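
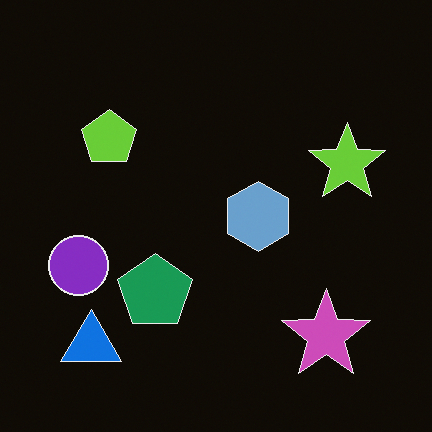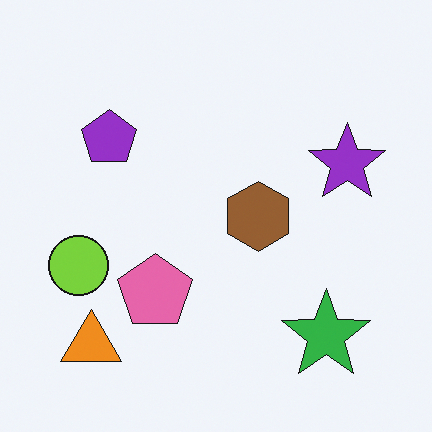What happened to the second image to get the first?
The image was color-inverted (negative).

The light background has become dark and every shape's color is its complement — a photographic negative.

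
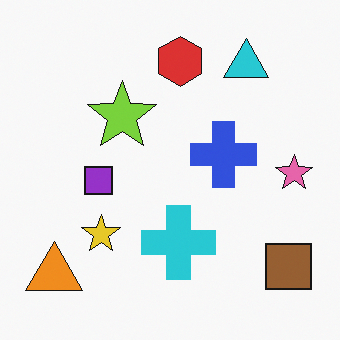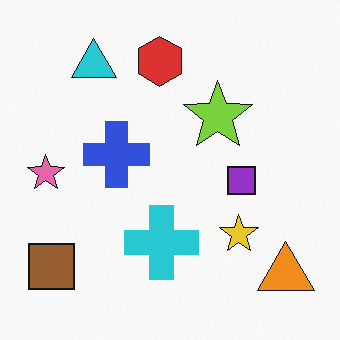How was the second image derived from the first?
The second image is the first flipped horizontally (left ↔ right).

The pink star is in the right of the first image and the left of the second — shapes on opposite sides of the vertical midline have swapped in a mirror flip.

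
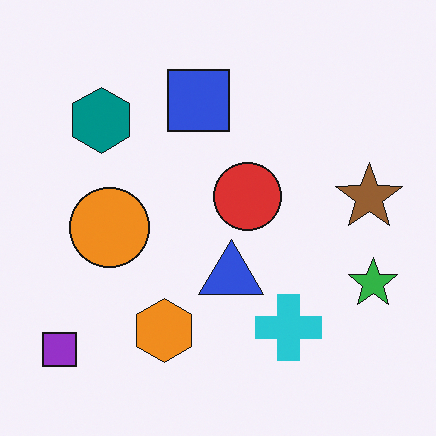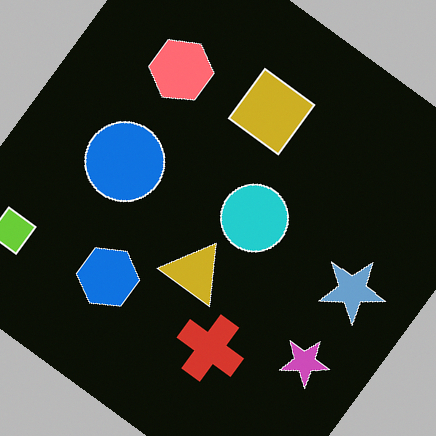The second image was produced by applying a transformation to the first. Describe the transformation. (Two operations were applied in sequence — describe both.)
The image was rotated clockwise by a large amount — several tens of degrees, then color-inverted (negative).

Every shape is tilted by the same angle and the image corners show triangular fill wedges — a whole-image rotation by a non-right angle. The light background has become dark and every shape's color is its complement — a photographic negative.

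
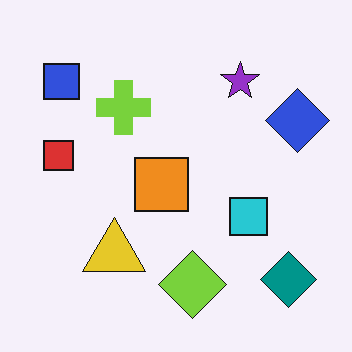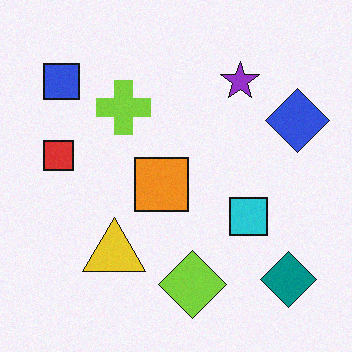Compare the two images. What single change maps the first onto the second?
The image was degraded with subtle gaussian noise.

Random speckle covers the whole image, including the flat background.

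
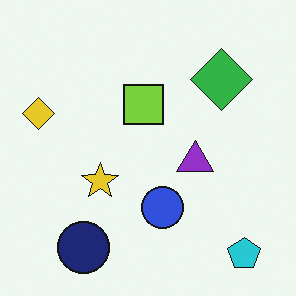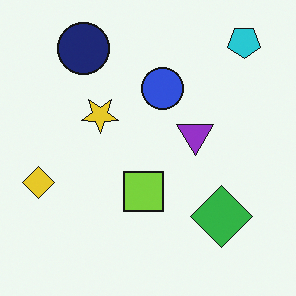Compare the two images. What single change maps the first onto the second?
It was flipped vertically (top ↔ bottom).

The cyan pentagon is in the bottom-right of the first image and the top-right of the second — shapes on opposite sides of the horizontal midline have swapped in a mirror flip.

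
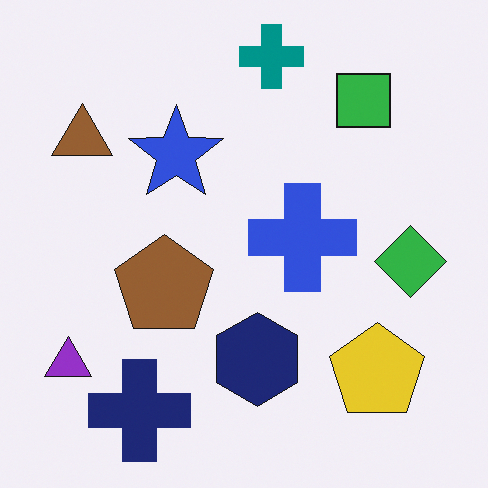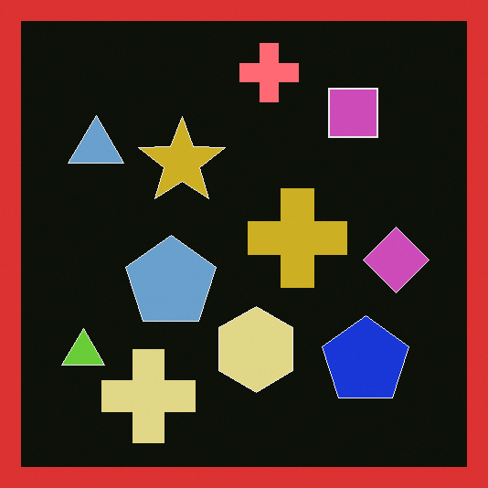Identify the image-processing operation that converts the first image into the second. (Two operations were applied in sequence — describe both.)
This is the original image color-inverted (negative), then framed with a red border.

The light background has become dark and every shape's color is its complement — a photographic negative. A solid red frame runs around the edge of the second image, with the content slightly shrunk inside it.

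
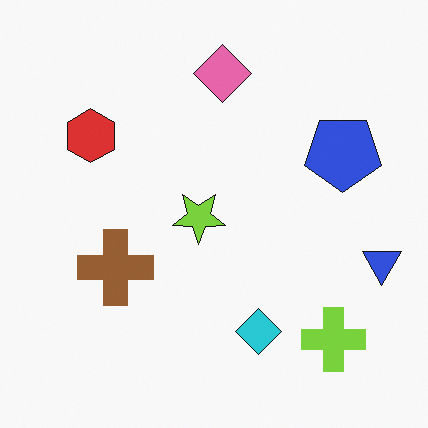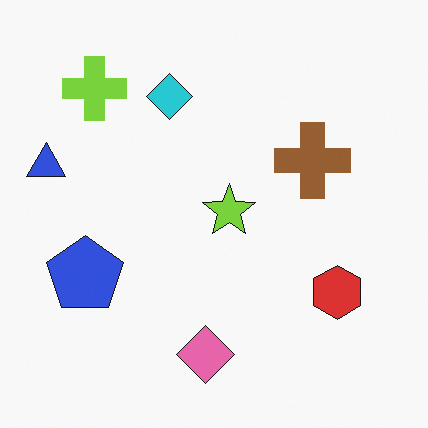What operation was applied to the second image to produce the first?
The transformation is: rotated 180°.

The blue triangle sits in the left of the second image and the right of the first — consistent with a whole-image 180° rotation.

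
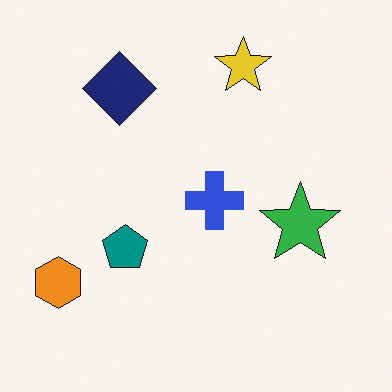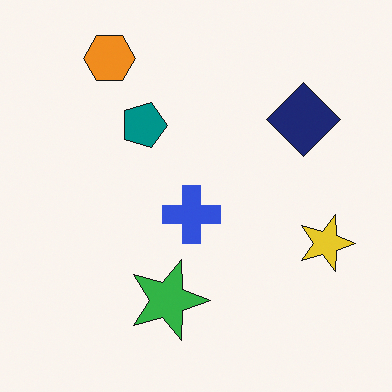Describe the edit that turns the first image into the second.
Rotated 90° clockwise.

The orange hexagon sits in the bottom-left of the first image and the top-left of the second — consistent with a whole-image 90° clockwise rotation.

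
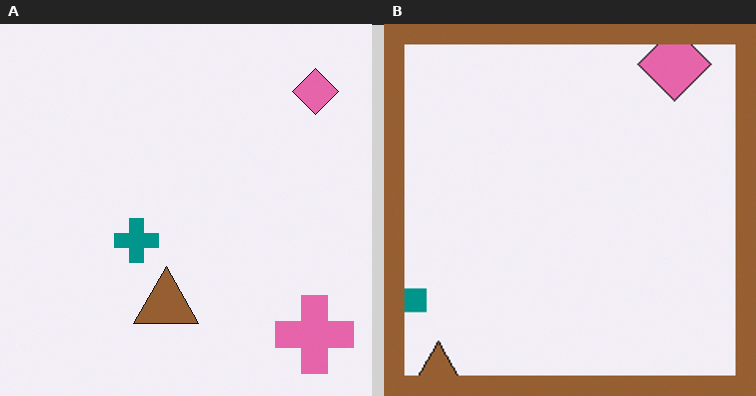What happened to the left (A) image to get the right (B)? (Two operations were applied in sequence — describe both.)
Cropped to a noticeably smaller region and rescaled, then framed with a brown border.

The visible shapes are larger and the field of view is narrower; shapes near the original edges may be partly or wholly outside the frame — a crop-and-rescale. A solid brown frame runs around the edge of the right (B) image, with the content slightly shrunk inside it.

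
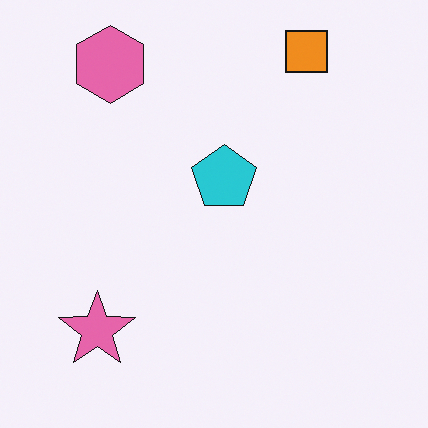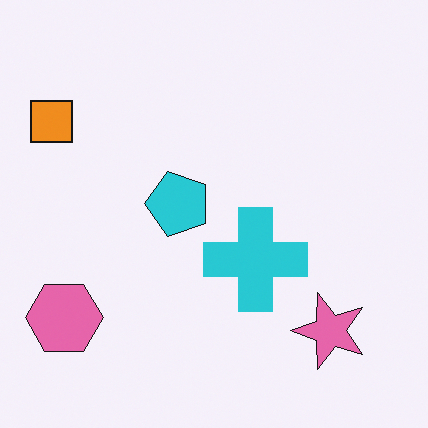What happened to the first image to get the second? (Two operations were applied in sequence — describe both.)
The second image is the first rotated 90° counter-clockwise, then overlaid with an additional cyan cross.

The orange square sits in the top-right of the first image and the top-left of the second — consistent with a whole-image 90° counter-clockwise rotation. A cyan cross appears in the second image that is absent from the first.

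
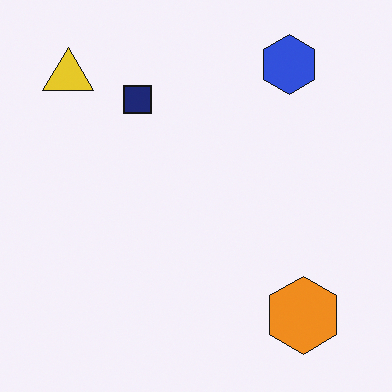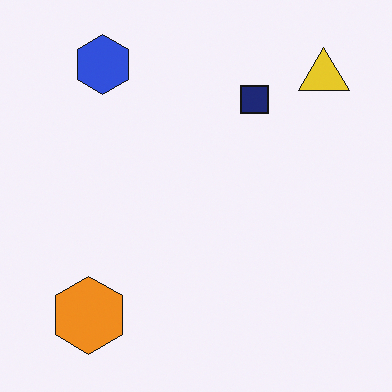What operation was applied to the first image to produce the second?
This is the original image flipped horizontally (left ↔ right).

The yellow triangle is in the top-left of the first image and the top-right of the second — shapes on opposite sides of the vertical midline have swapped in a mirror flip.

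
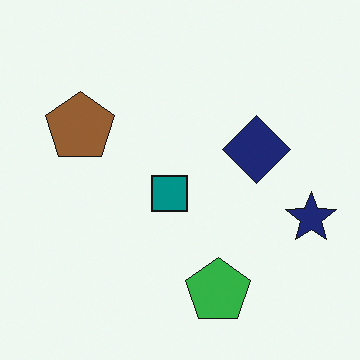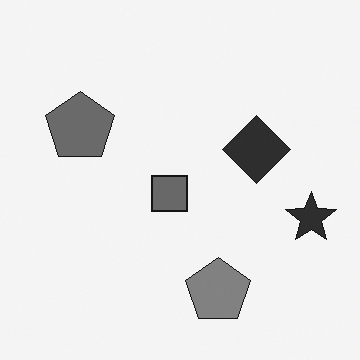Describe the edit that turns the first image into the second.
Converted to grayscale.

All color is removed — every shape is now a shade of grey.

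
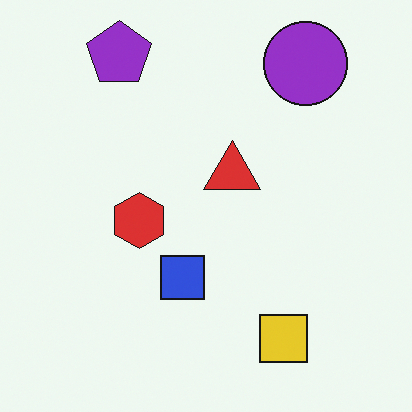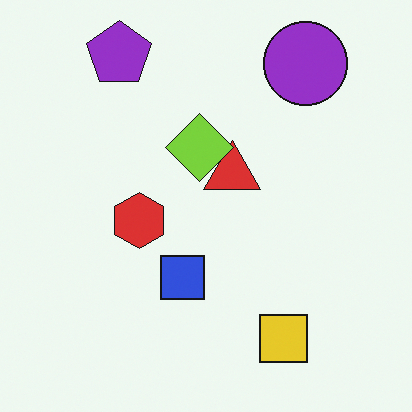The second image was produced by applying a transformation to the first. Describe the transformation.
The transformation is: overlaid with an additional lime diamond.

A lime diamond appears in the second image that is absent from the first.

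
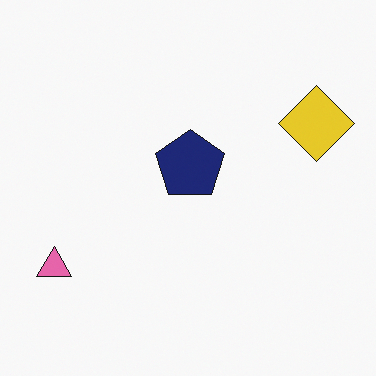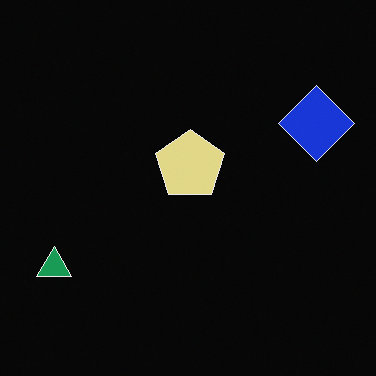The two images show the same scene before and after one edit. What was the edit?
The image was color-inverted (negative).

The light background has become dark and every shape's color is its complement — a photographic negative.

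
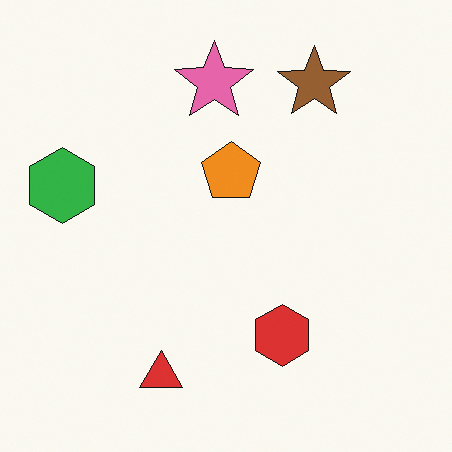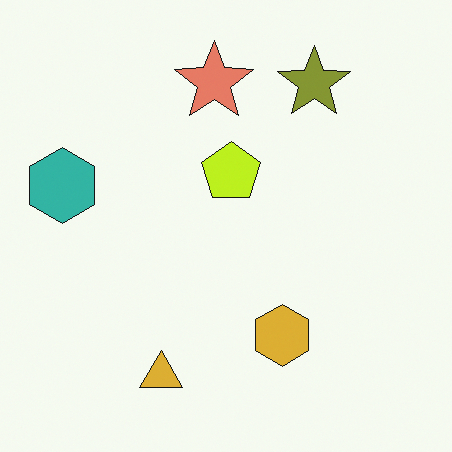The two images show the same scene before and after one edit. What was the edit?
The image was hue-shifted by a small amount.

Every shape's color has rotated by the same amount around the hue wheel — a uniform hue shift.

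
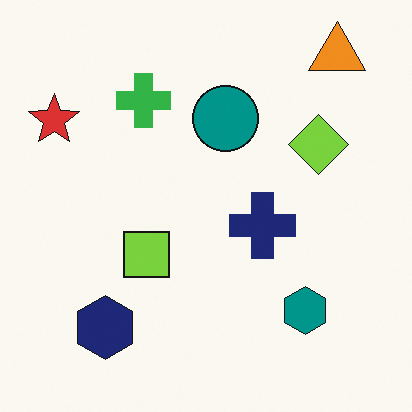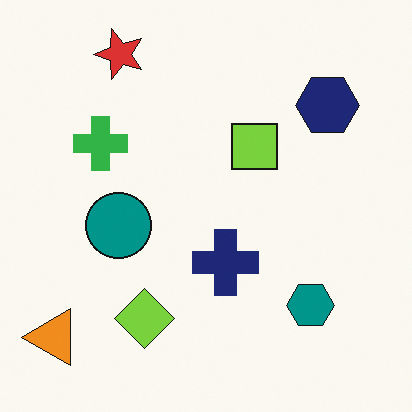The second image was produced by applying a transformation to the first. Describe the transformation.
The transformation is: transposed (reflected across the top-left ↔ bottom-right diagonal).

Shapes have swapped their row and column positions — what was in the top-right is now in the bottom-left — a diagonal reflection.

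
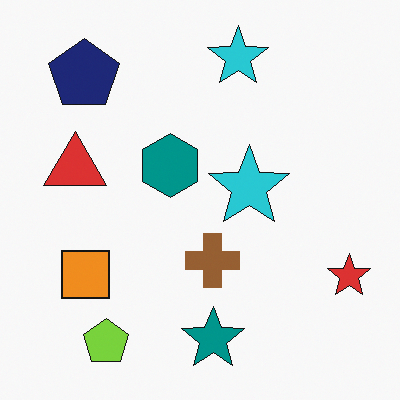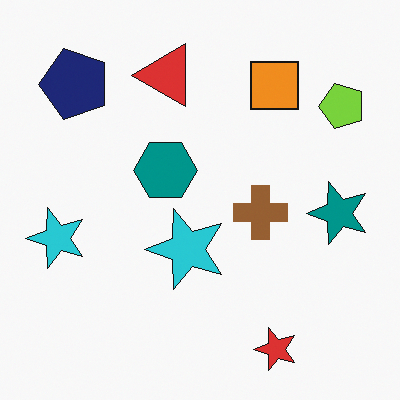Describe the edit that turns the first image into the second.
This is the original image transposed (reflected across the top-left ↔ bottom-right diagonal).

Shapes have swapped their row and column positions — what was in the top-right is now in the bottom-left — a diagonal reflection.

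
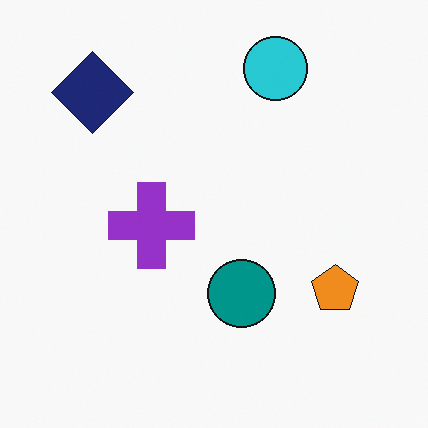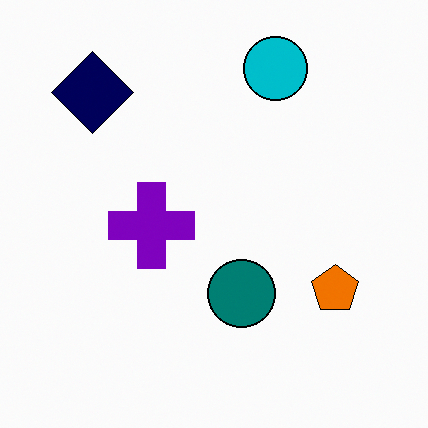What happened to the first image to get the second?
It was given slightly increased contrast.

Tones are pushed away from mid-grey across the whole image — a global contrast change.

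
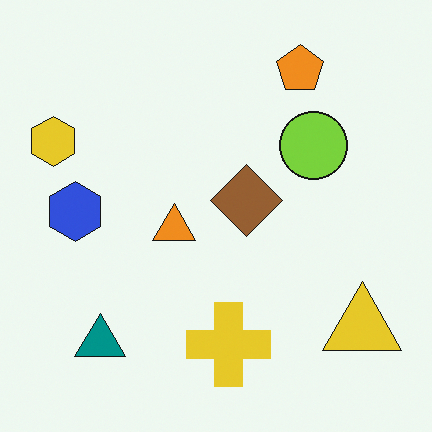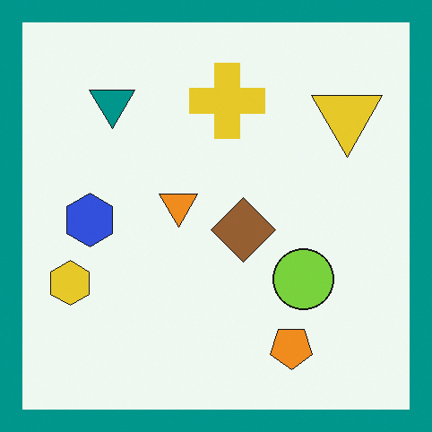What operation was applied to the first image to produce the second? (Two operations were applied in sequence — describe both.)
Flipped vertically (top ↔ bottom), then framed with a teal border.

The orange pentagon is in the top-right of the first image and the bottom-right of the second — shapes on opposite sides of the horizontal midline have swapped in a mirror flip. A solid teal frame runs around the edge of the second image, with the content slightly shrunk inside it.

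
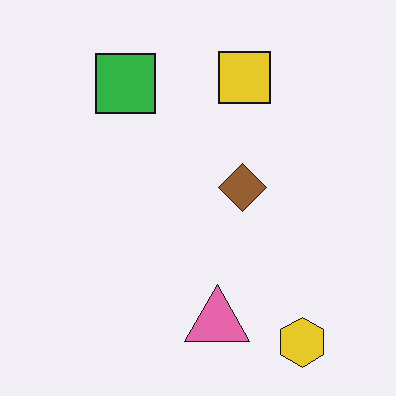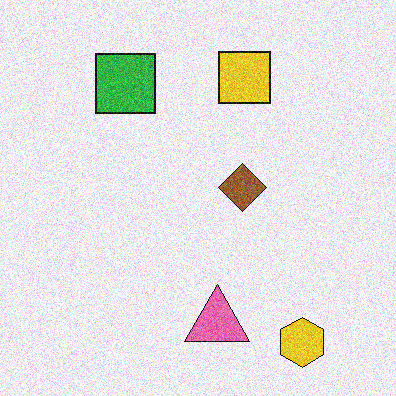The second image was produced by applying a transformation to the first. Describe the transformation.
Degraded with moderate additive noise.

Random speckle covers the whole image, including the flat background.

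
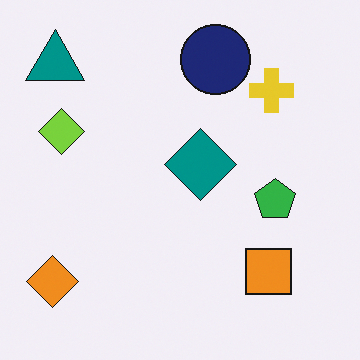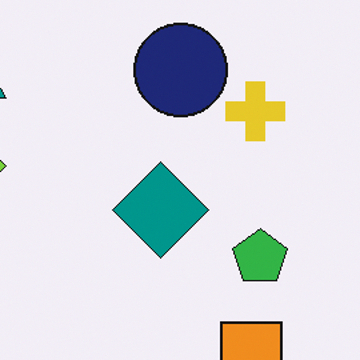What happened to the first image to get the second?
The transformation is: cropped slightly and scaled back up.

The visible shapes are larger and the field of view is narrower; shapes near the original edges may be partly or wholly outside the frame — a crop-and-rescale.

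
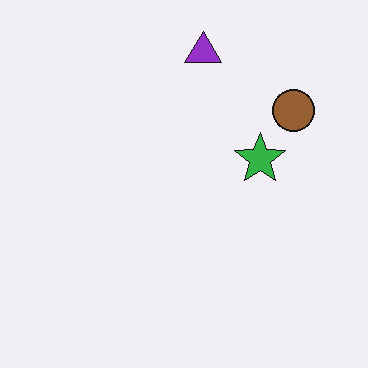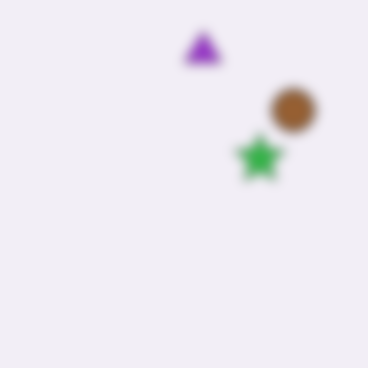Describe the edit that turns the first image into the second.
Heavily blurred.

Shape edges and outlines are uniformly softened across the whole image.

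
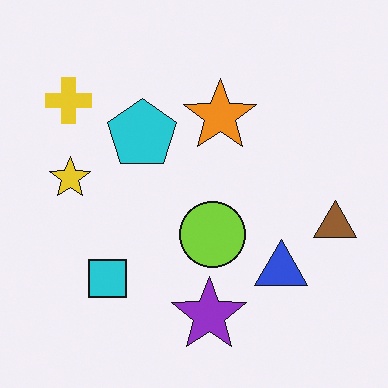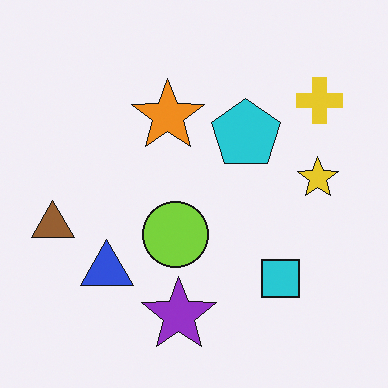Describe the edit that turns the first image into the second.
It was flipped horizontally (left ↔ right).

The brown triangle is in the right of the first image and the left of the second — shapes on opposite sides of the vertical midline have swapped in a mirror flip.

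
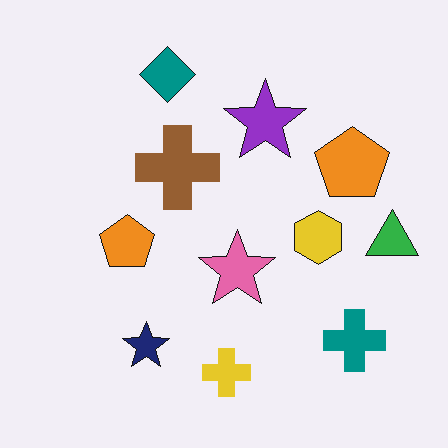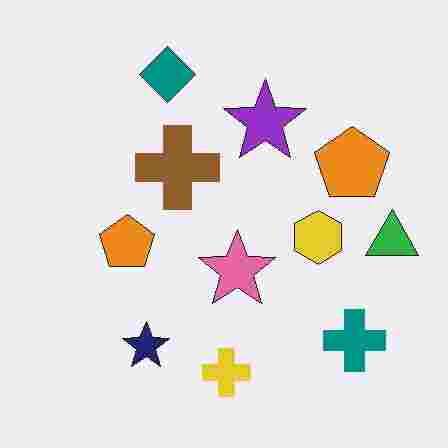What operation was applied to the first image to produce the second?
Heavily JPEG-compressed with obvious blocking artifacts.

Blocky 8×8 compression artifacts appear around shape edges and the flat background shows ringing — characteristic JPEG degradation.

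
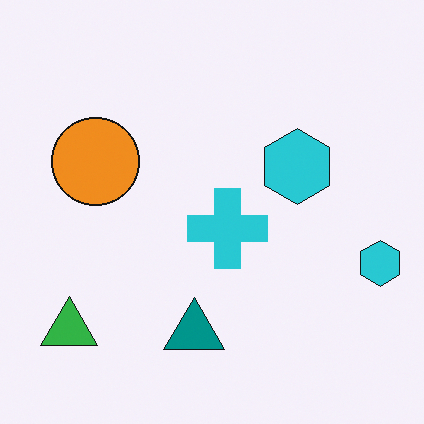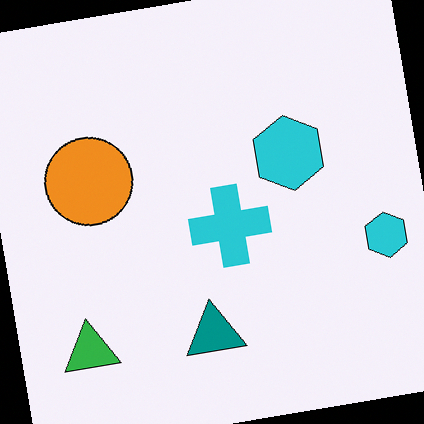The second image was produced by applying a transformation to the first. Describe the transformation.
The image was rotated counter-clockwise by a small amount.

Every shape is tilted by the same angle and the image corners show triangular fill wedges — a whole-image rotation by a non-right angle.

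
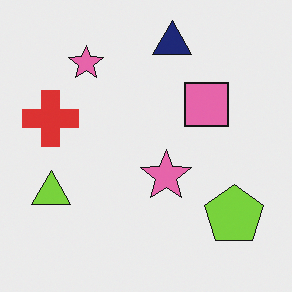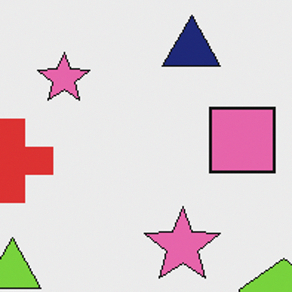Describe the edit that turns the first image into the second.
The transformation is: cropped to a modestly smaller region and rescaled.

The visible shapes are larger and the field of view is narrower; shapes near the original edges may be partly or wholly outside the frame — a crop-and-rescale.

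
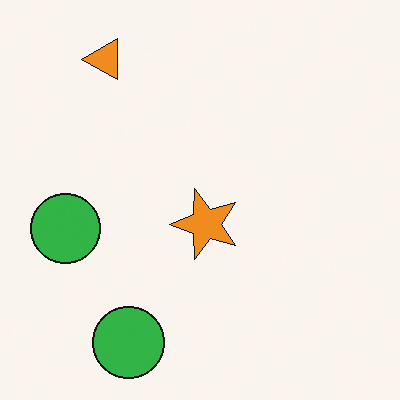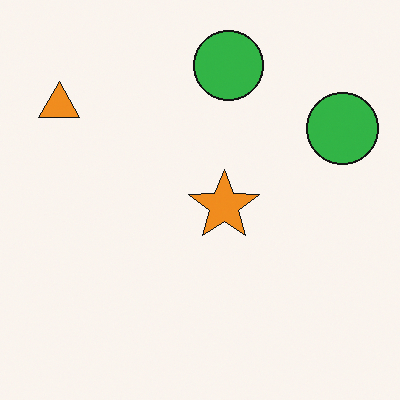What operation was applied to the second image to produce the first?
Transposed (reflected across the top-left ↔ bottom-right diagonal).

Shapes have swapped their row and column positions — what was in the top-right is now in the bottom-left — a diagonal reflection.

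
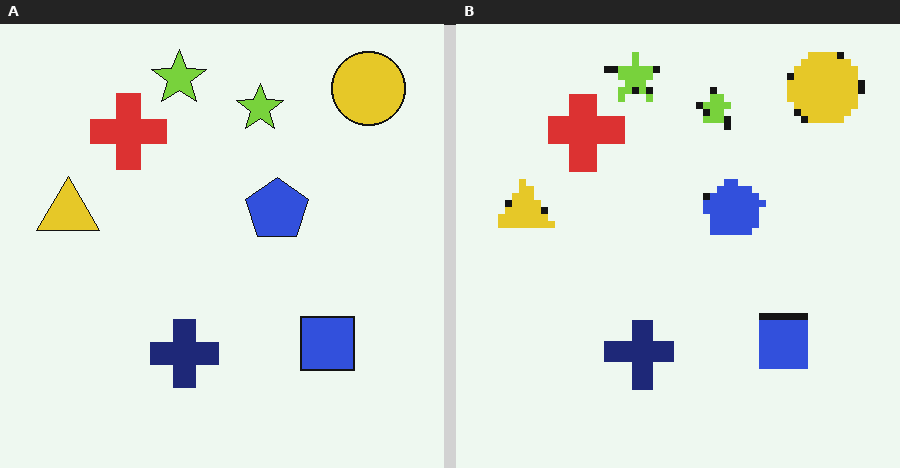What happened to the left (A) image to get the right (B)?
The transformation is: moderately pixelated.

Shapes are reduced to large square blocks; fine edges and outlines are lost — a downscale-then-upscale (mosaic) effect.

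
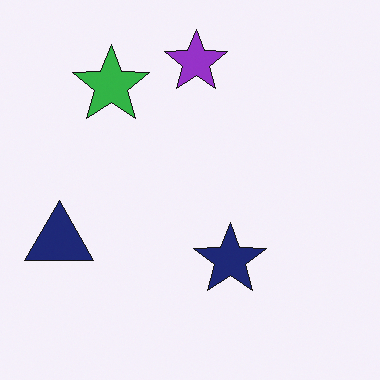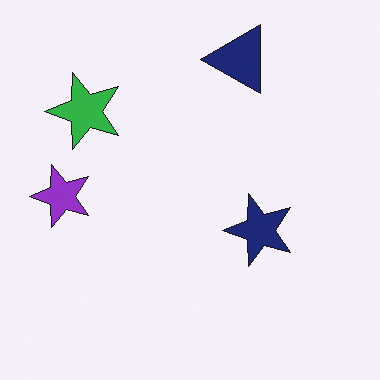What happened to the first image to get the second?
The image was transposed (reflected across the top-left ↔ bottom-right diagonal).

Shapes have swapped their row and column positions — what was in the top-right is now in the bottom-left — a diagonal reflection.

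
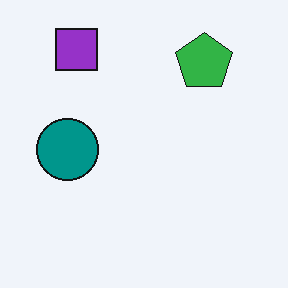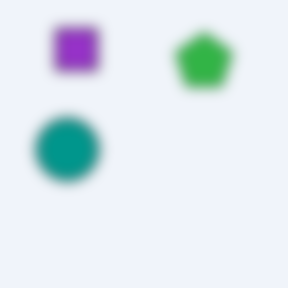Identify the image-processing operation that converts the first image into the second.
The second image is the first strongly gaussian-blurred.

Shape edges and outlines are uniformly softened across the whole image.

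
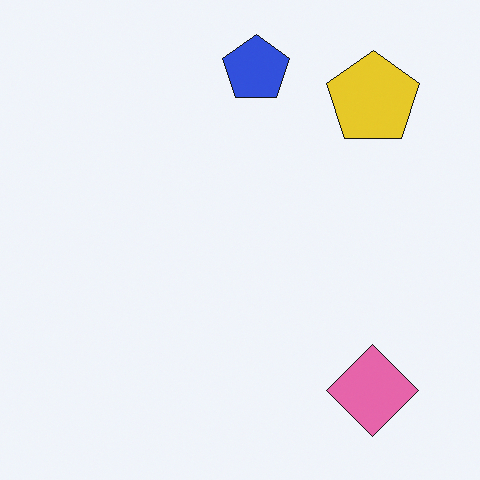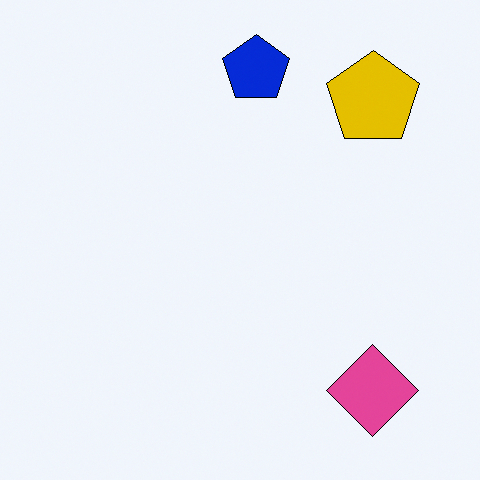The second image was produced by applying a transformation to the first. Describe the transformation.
This is the original image given slightly increased contrast.

Tones are pushed away from mid-grey across the whole image — a global contrast change.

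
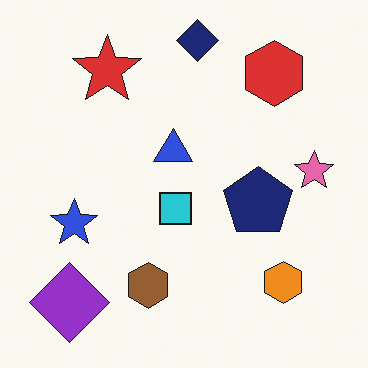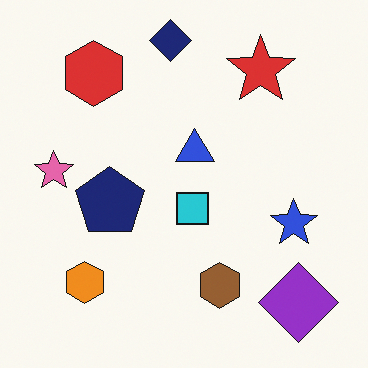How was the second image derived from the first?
The transformation is: flipped horizontally (left ↔ right).

The pink star is in the right of the first image and the left of the second — shapes on opposite sides of the vertical midline have swapped in a mirror flip.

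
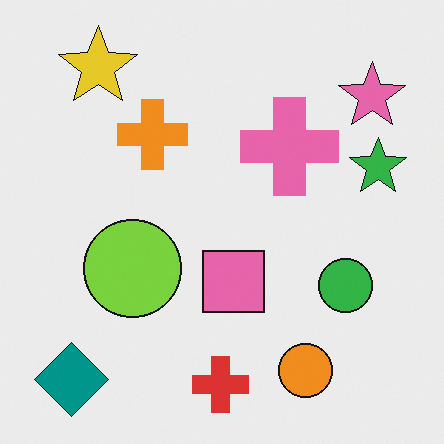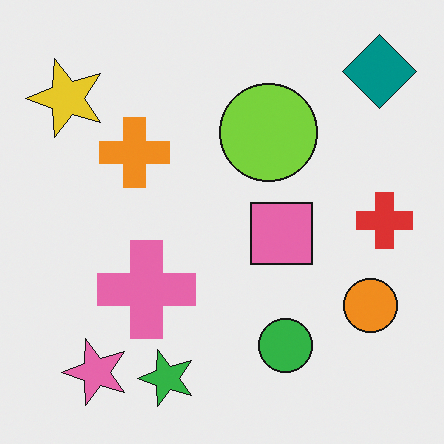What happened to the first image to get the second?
The second image is the first transposed (reflected across the top-left ↔ bottom-right diagonal).

Shapes have swapped their row and column positions — what was in the top-right is now in the bottom-left — a diagonal reflection.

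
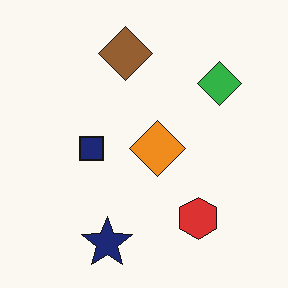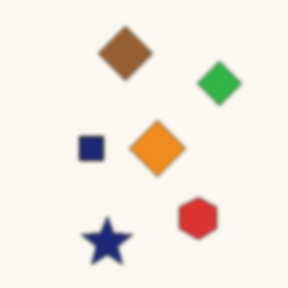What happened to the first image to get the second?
Slightly softened.

Shape edges and outlines are uniformly softened across the whole image.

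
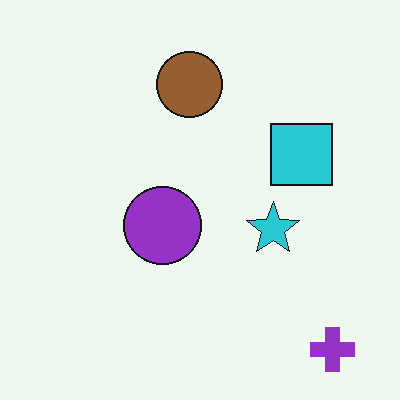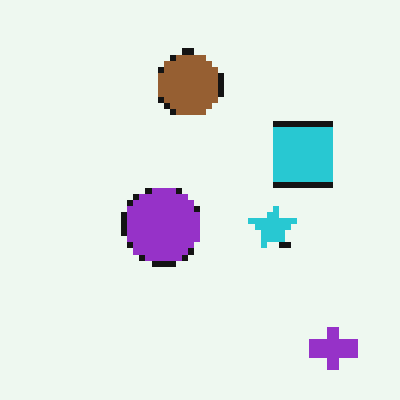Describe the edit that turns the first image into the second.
The image was moderately pixelated.

Shapes are reduced to large square blocks; fine edges and outlines are lost — a downscale-then-upscale (mosaic) effect.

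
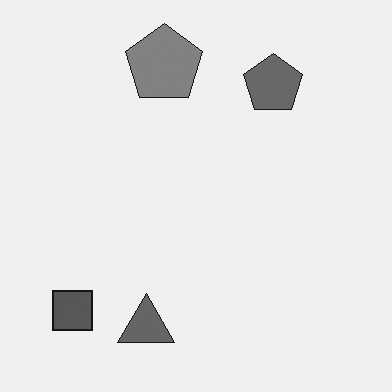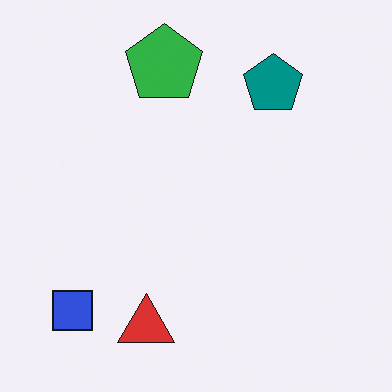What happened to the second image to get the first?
The transformation is: converted to grayscale.

All color is removed — every shape is now a shade of grey.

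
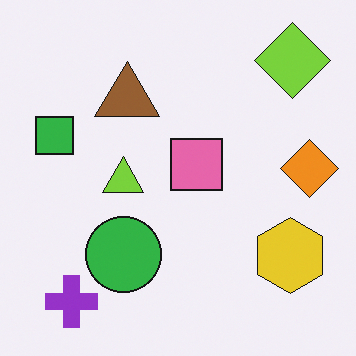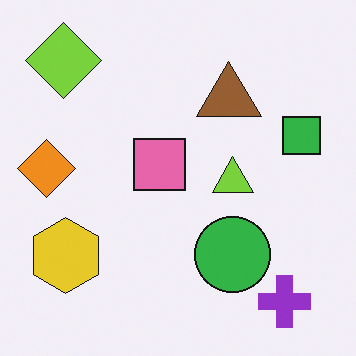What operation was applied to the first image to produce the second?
The transformation is: flipped horizontally (left ↔ right).

The orange diamond is in the right of the first image and the left of the second — shapes on opposite sides of the vertical midline have swapped in a mirror flip.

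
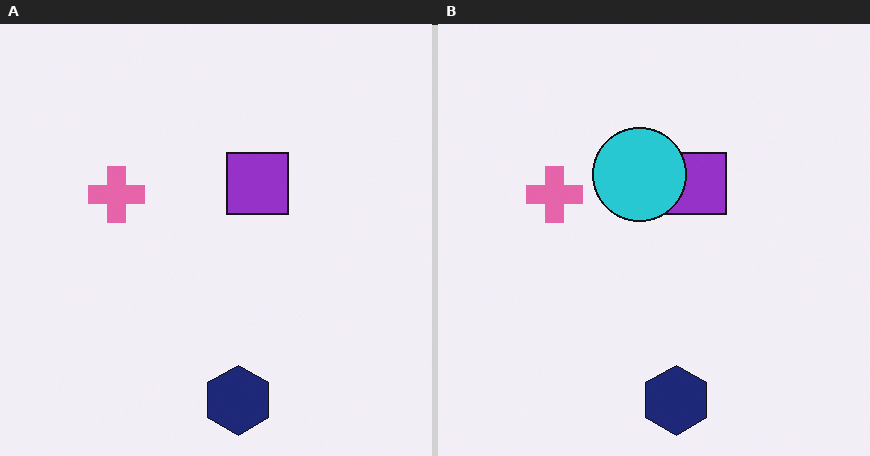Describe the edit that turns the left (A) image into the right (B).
Overlaid with an additional cyan circle.

A cyan circle appears in the right (B) image that is absent from the left (A).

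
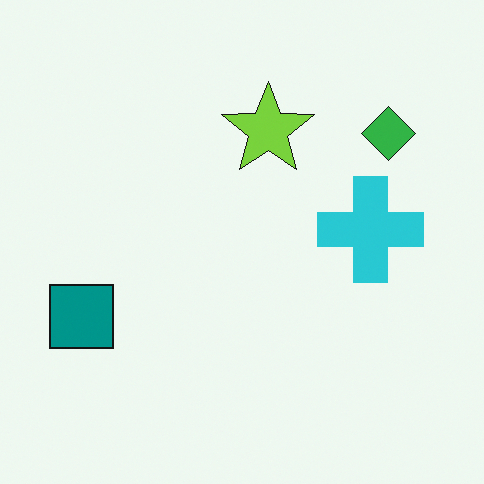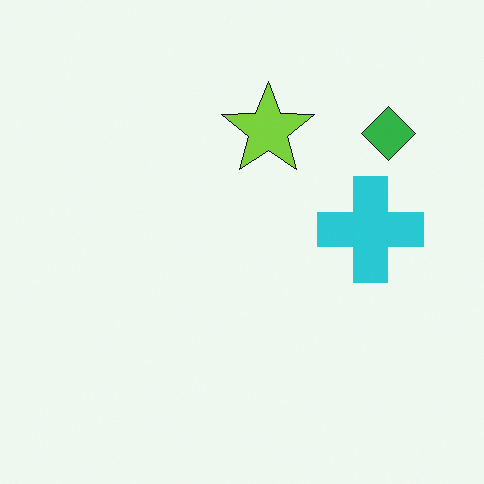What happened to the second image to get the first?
The image was overlaid with an additional teal square.

A teal square appears in the first image that is absent from the second.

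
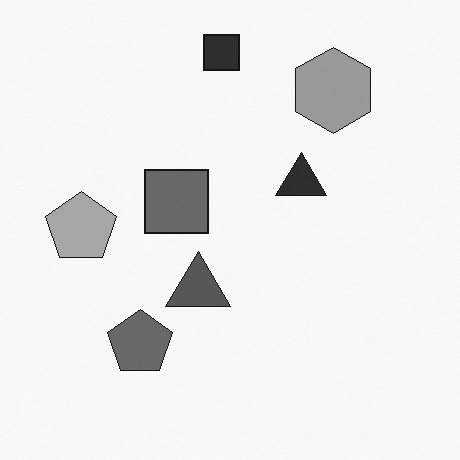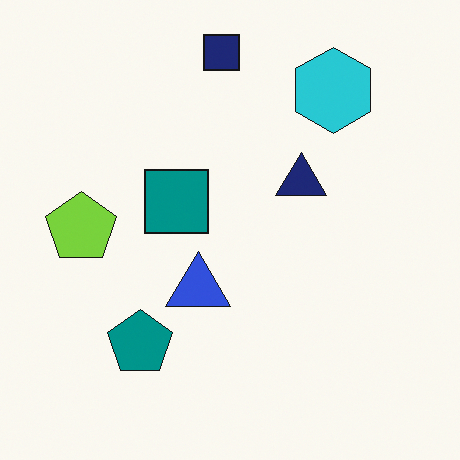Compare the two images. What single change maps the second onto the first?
The first image is the second converted to grayscale.

All color is removed — every shape is now a shade of grey.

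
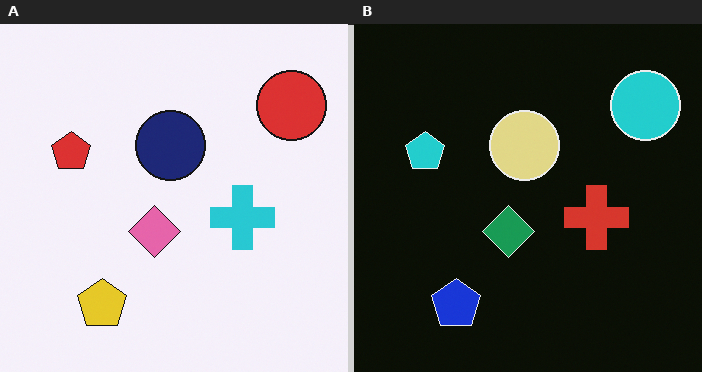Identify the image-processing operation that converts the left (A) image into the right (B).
Color-inverted (negative).

The light background has become dark and every shape's color is its complement — a photographic negative.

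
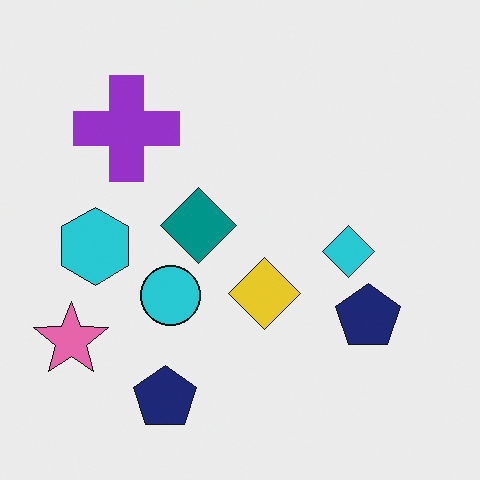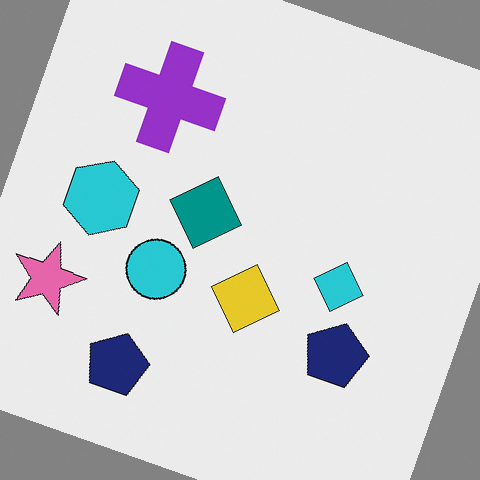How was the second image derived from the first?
The image was rotated clockwise by a moderate amount.

Every shape is tilted by the same angle and the image corners show triangular fill wedges — a whole-image rotation by a non-right angle.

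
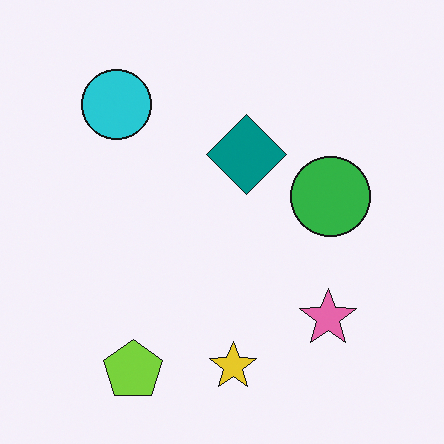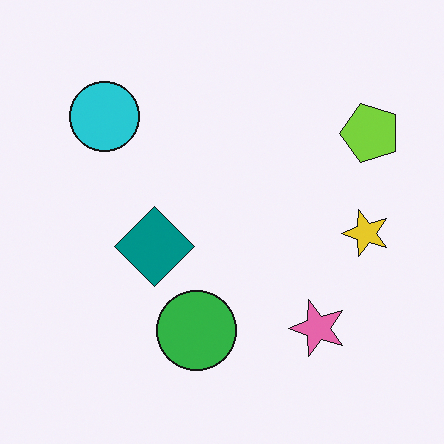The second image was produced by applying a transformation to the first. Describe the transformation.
This is the original image transposed (reflected across the top-left ↔ bottom-right diagonal).

Shapes have swapped their row and column positions — what was in the top-right is now in the bottom-left — a diagonal reflection.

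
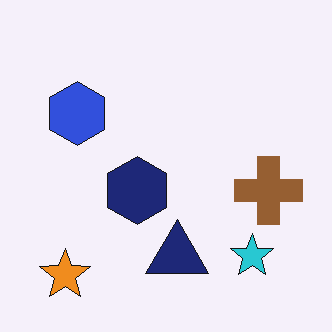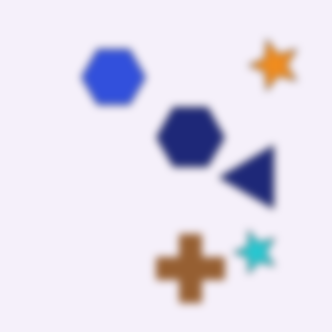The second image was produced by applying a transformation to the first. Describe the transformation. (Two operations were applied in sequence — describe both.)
It was transposed (reflected across the top-left ↔ bottom-right diagonal), then noticeably gaussian-blurred.

Shapes have swapped their row and column positions — what was in the top-right is now in the bottom-left — a diagonal reflection. Shape edges and outlines are uniformly softened across the whole image.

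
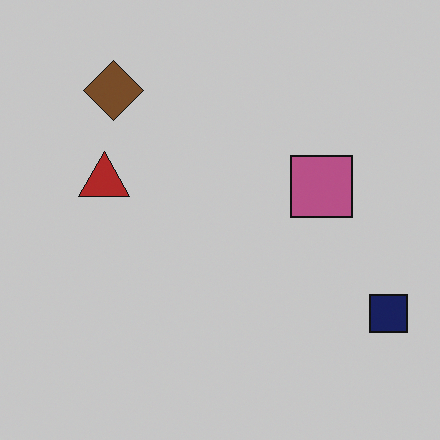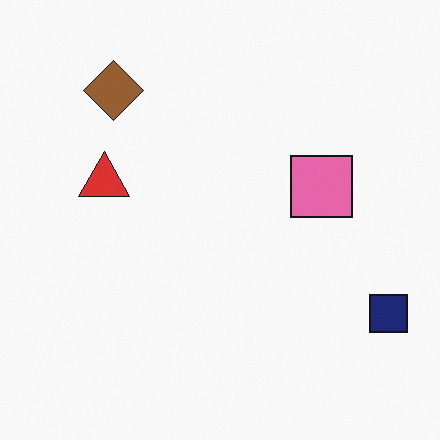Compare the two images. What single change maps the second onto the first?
Slightly darkened.

Every pixel — background and shapes alike — is uniformly darkened.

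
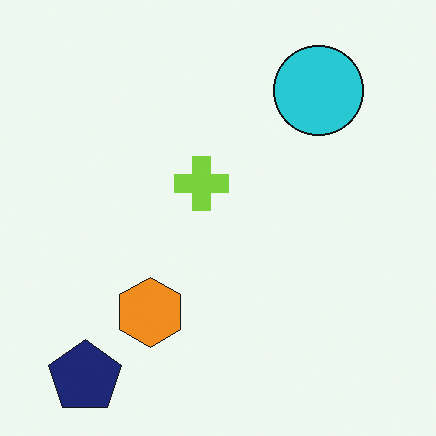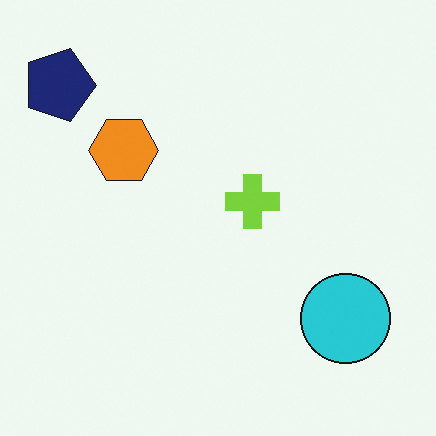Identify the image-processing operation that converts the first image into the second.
Rotated 90° clockwise.

The navy pentagon sits in the bottom-left of the first image and the top-left of the second — consistent with a whole-image 90° clockwise rotation.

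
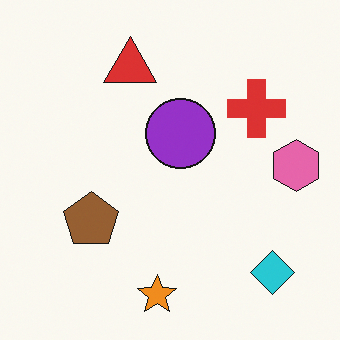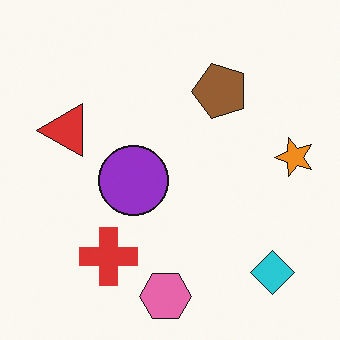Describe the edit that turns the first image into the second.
The second image is the first transposed (reflected across the top-left ↔ bottom-right diagonal).

Shapes have swapped their row and column positions — what was in the top-right is now in the bottom-left — a diagonal reflection.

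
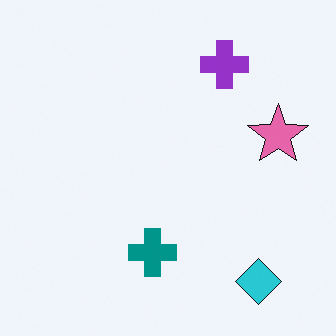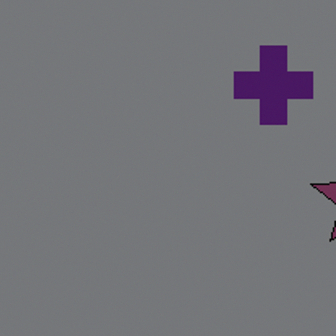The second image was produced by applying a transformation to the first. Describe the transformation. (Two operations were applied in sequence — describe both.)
The transformation is: cropped to a noticeably smaller region and rescaled, then substantially darkened.

The visible shapes are larger and the field of view is narrower; shapes near the original edges may be partly or wholly outside the frame — a crop-and-rescale. Every pixel — background and shapes alike — is uniformly darkened.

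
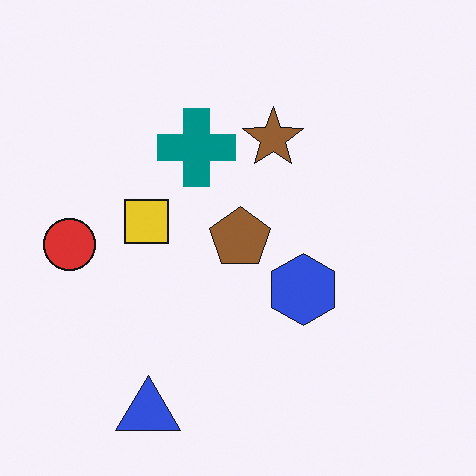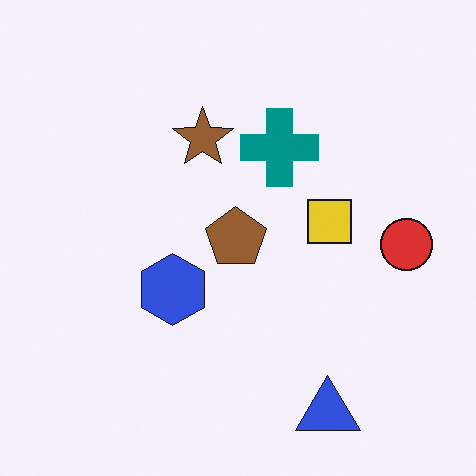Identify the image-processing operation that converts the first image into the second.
The second image is the first flipped horizontally (left ↔ right).

The red circle is in the left of the first image and the right of the second — shapes on opposite sides of the vertical midline have swapped in a mirror flip.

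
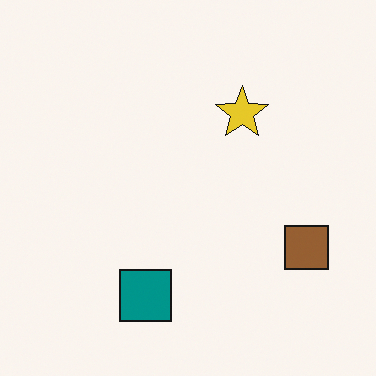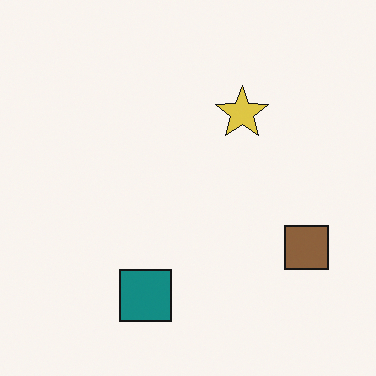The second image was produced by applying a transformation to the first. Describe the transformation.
The transformation is: slightly desaturated.

All colors are more muted and greyish — a global saturation change.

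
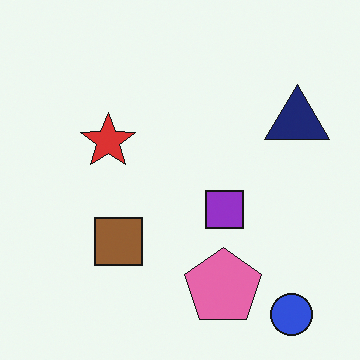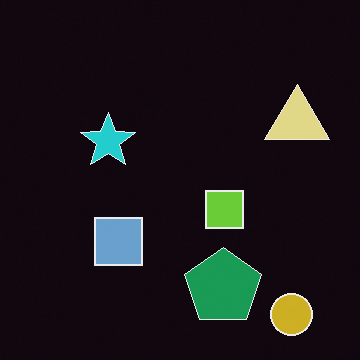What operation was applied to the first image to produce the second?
This is the original image color-inverted (negative).

The light background has become dark and every shape's color is its complement — a photographic negative.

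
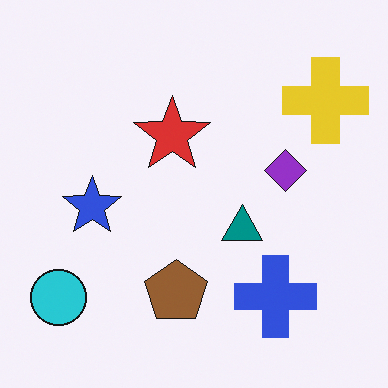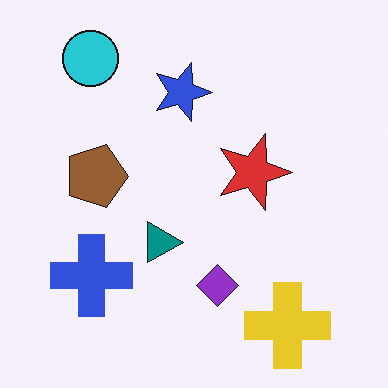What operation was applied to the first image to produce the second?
The image was rotated 90° clockwise.

The cyan circle sits in the bottom-left of the first image and the top-left of the second — consistent with a whole-image 90° clockwise rotation.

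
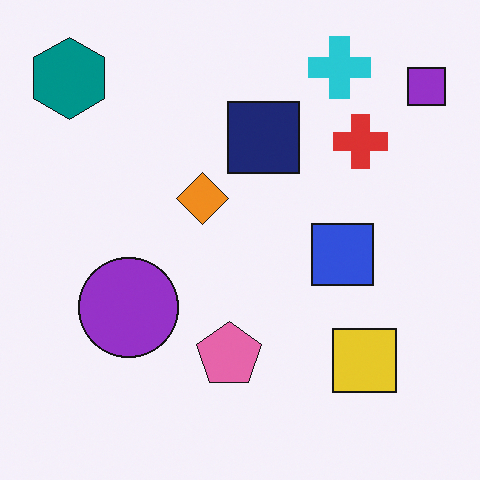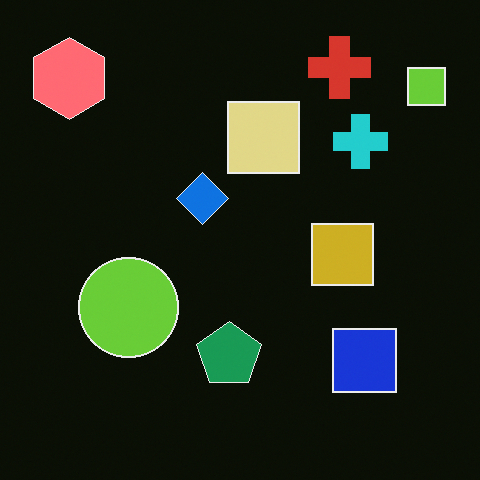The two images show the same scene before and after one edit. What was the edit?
This is the original image color-inverted (negative).

The light background has become dark and every shape's color is its complement — a photographic negative.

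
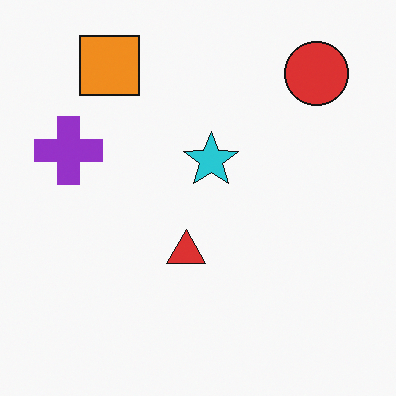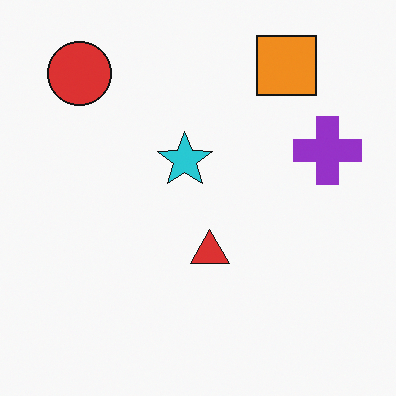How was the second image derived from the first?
The second image is the first flipped horizontally (left ↔ right).

The purple cross is in the left of the first image and the right of the second — shapes on opposite sides of the vertical midline have swapped in a mirror flip.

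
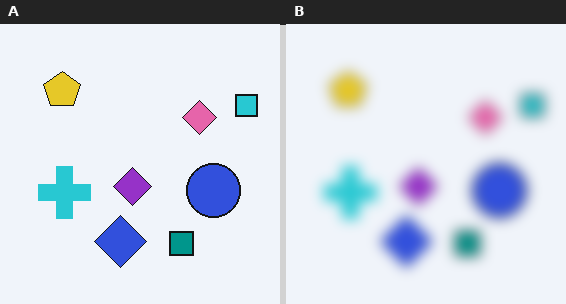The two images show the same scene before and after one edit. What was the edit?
The transformation is: heavily blurred.

Shape edges and outlines are uniformly softened across the whole image.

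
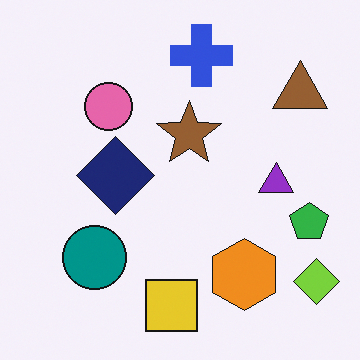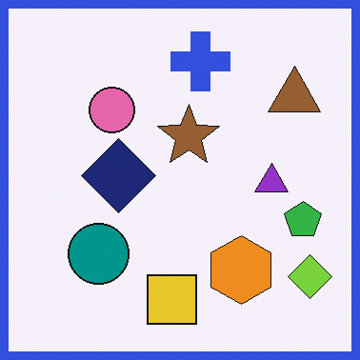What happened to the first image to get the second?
This is the original image framed with a blue border.

A solid blue frame runs around the edge of the second image, with the content slightly shrunk inside it.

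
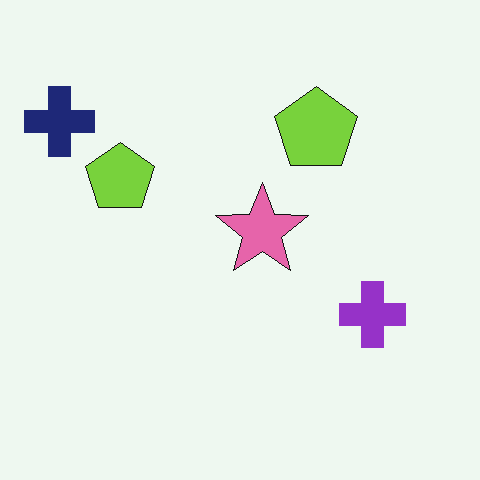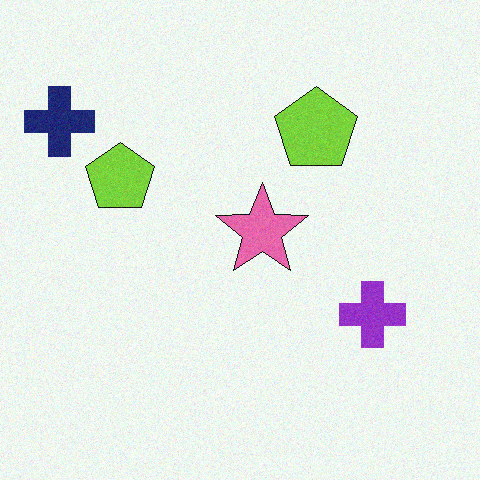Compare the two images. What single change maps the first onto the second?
The image was degraded with subtle gaussian noise.

Random speckle covers the whole image, including the flat background.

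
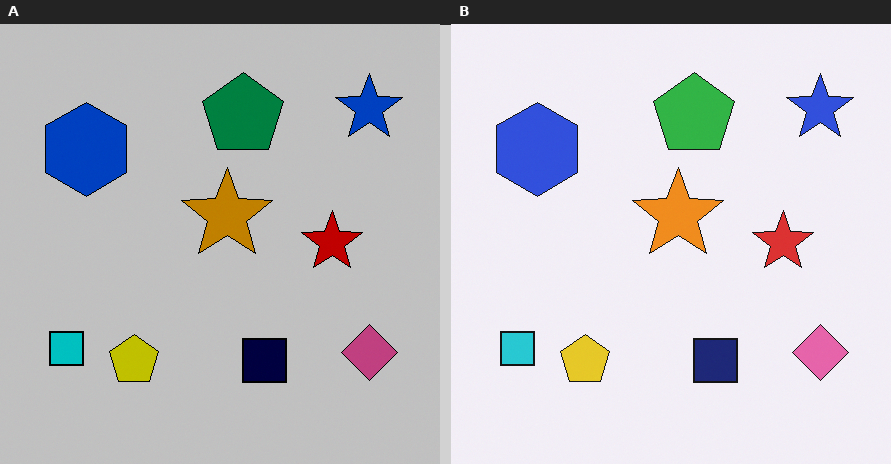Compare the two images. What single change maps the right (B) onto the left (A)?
The transformation is: aggressively posterized.

Each flat color has snapped to a coarser quantized level — most visibly, the near-white background has dropped to a flat grey.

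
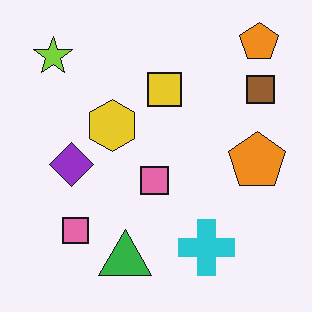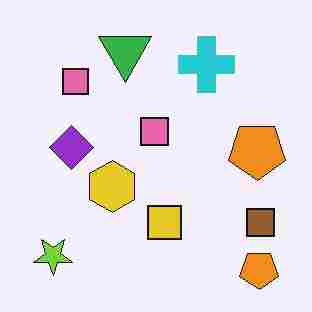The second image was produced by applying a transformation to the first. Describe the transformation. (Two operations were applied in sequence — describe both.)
The image was flipped vertically (top ↔ bottom), then degraded with heavy JPEG compression.

The green triangle is in the bottom of the first image and the top of the second — shapes on opposite sides of the horizontal midline have swapped in a mirror flip. Blocky 8×8 compression artifacts appear around shape edges and the flat background shows ringing — characteristic JPEG degradation.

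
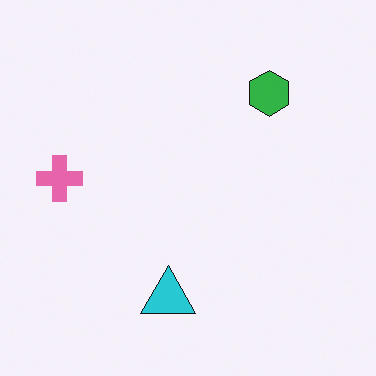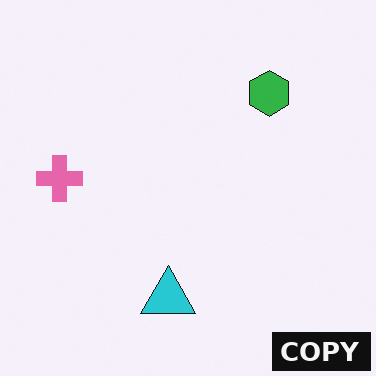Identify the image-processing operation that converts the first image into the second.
The transformation is: watermarked with the text "COPY" in the lower-right corner.

A dark label reading "COPY" appears in the lower-right corner.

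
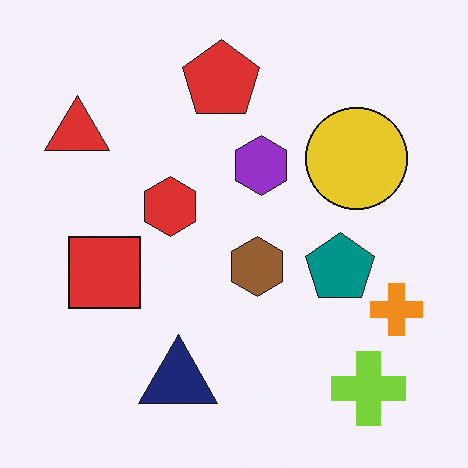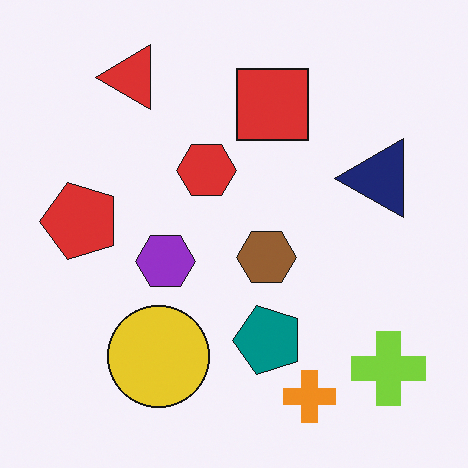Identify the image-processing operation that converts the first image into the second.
This is the original image transposed (reflected across the top-left ↔ bottom-right diagonal).

Shapes have swapped their row and column positions — what was in the top-right is now in the bottom-left — a diagonal reflection.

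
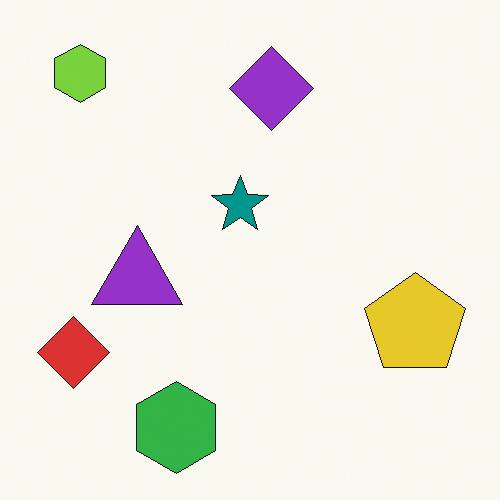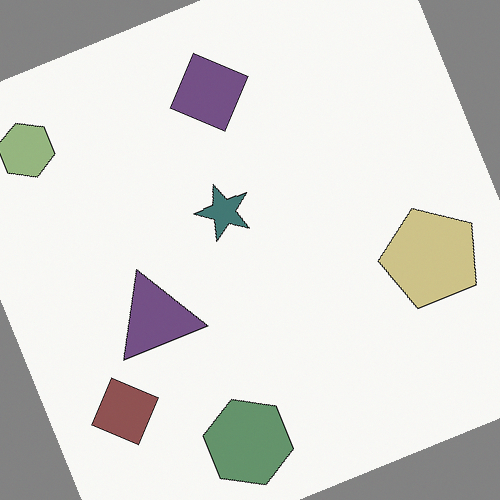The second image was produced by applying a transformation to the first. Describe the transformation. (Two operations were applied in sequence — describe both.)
The second image is the first rotated counter-clockwise by a clearly visible amount, then made much more muted (saturation change).

Every shape is tilted by the same angle and the image corners show triangular fill wedges — a whole-image rotation by a non-right angle. All colors are more muted and greyish — a global saturation change.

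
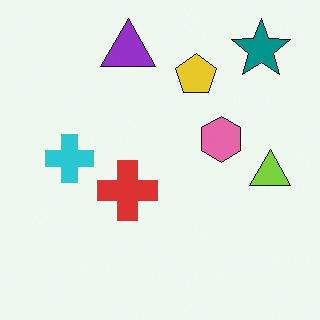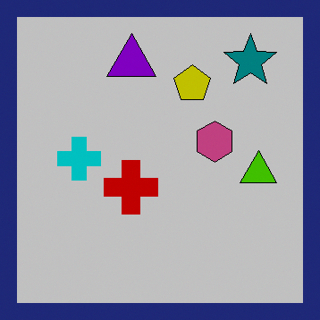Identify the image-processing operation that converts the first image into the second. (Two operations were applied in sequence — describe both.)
The transformation is: aggressively posterized, then framed with a navy border.

Each flat color has snapped to a coarser quantized level — most visibly, the near-white background has dropped to a flat grey. A solid navy frame runs around the edge of the second image, with the content slightly shrunk inside it.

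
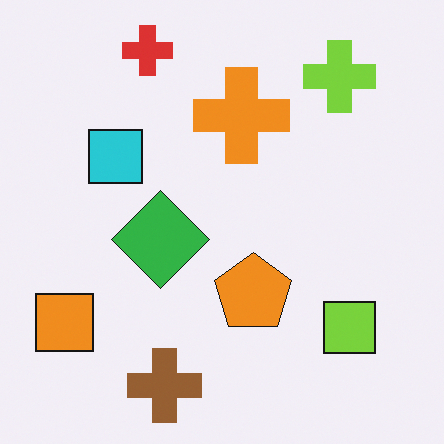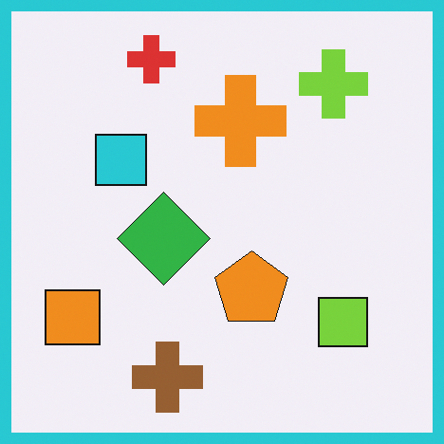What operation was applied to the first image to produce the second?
This is the original image framed with a cyan border.

A solid cyan frame runs around the edge of the second image, with the content slightly shrunk inside it.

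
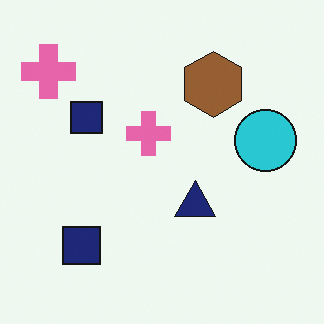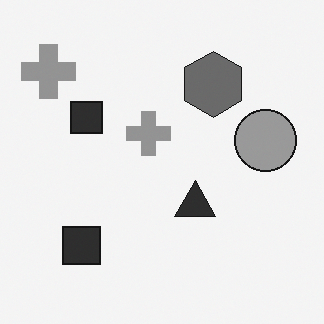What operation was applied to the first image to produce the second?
The image was converted to grayscale.

All color is removed — every shape is now a shade of grey.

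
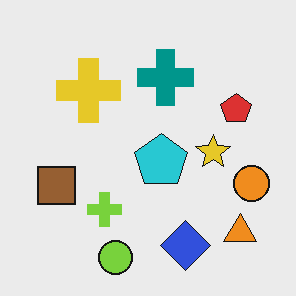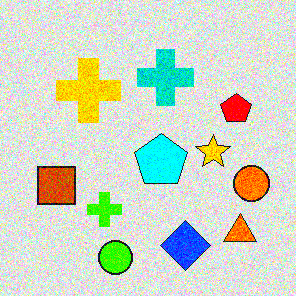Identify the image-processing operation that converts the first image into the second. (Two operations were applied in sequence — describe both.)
The image was degraded with visible gaussian noise, then heavily oversaturated.

Random speckle covers the whole image, including the flat background. All colors are more vivid — a global saturation change.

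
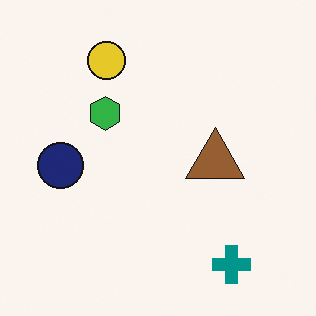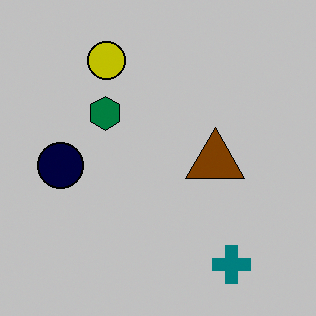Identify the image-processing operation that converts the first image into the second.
The image was aggressively posterized.

Each flat color has snapped to a coarser quantized level — most visibly, the near-white background has dropped to a flat grey.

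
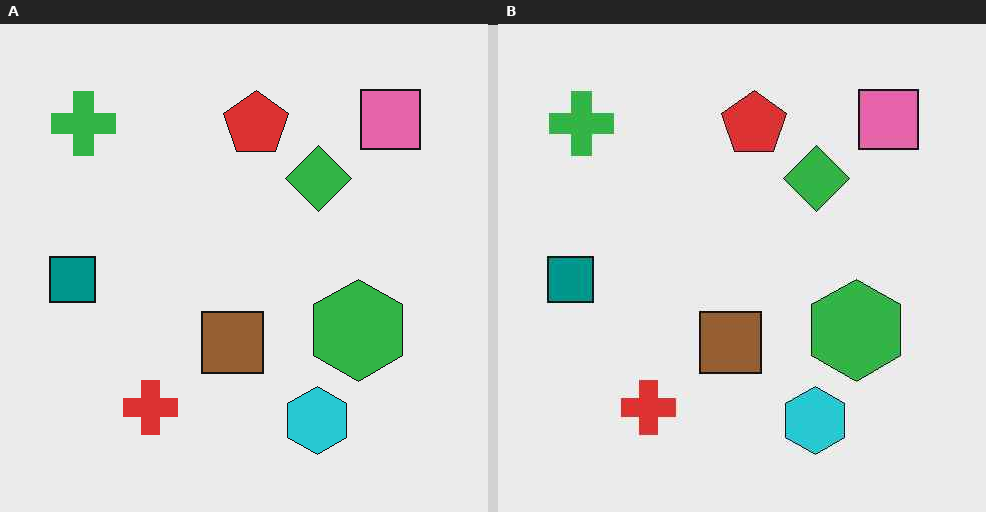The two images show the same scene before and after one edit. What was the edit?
The transformation is: JPEG-compressed with visible artifacts.

Blocky 8×8 compression artifacts appear around shape edges and the flat background shows ringing — characteristic JPEG degradation.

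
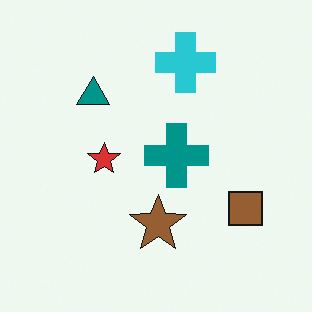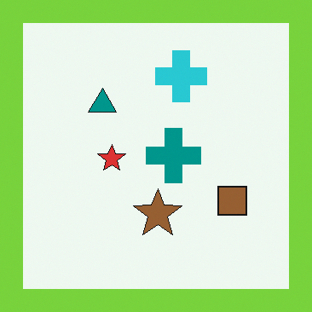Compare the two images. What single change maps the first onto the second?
Framed with a lime border.

A solid lime frame runs around the edge of the second image, with the content slightly shrunk inside it.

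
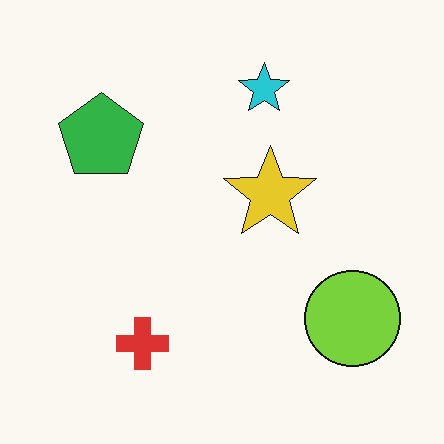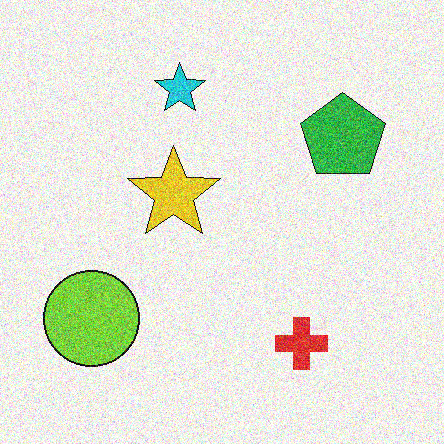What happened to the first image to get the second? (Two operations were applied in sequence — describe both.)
The image was flipped horizontally (left ↔ right), then degraded with heavy additive noise.

The lime circle is in the bottom-right of the first image and the bottom-left of the second — shapes on opposite sides of the vertical midline have swapped in a mirror flip. Random speckle covers the whole image, including the flat background.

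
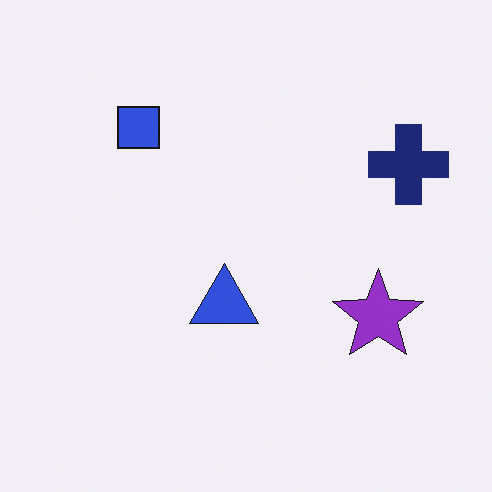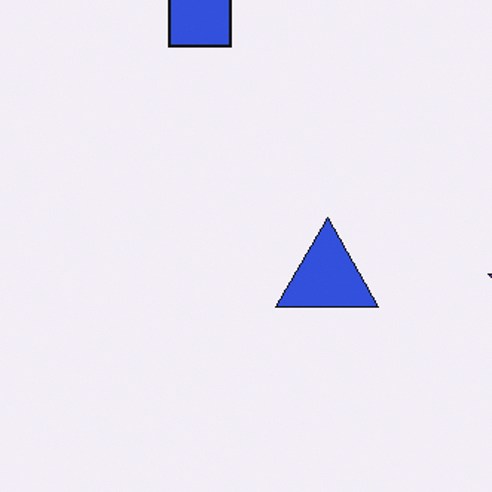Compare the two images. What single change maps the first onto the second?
The transformation is: cropped to a modestly smaller region and rescaled.

The visible shapes are larger and the field of view is narrower; shapes near the original edges may be partly or wholly outside the frame — a crop-and-rescale.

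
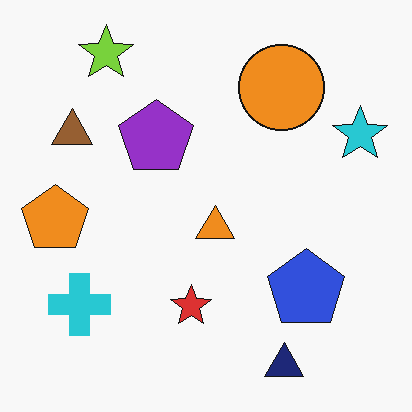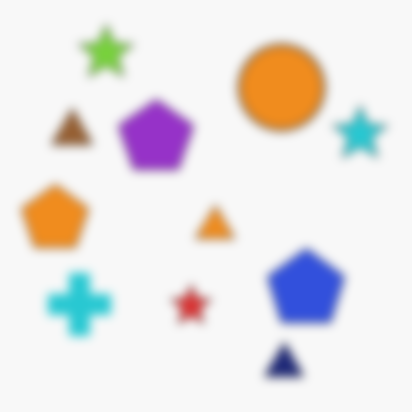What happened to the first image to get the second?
This is the original image strongly gaussian-blurred.

Shape edges and outlines are uniformly softened across the whole image.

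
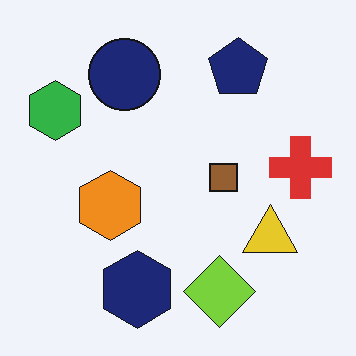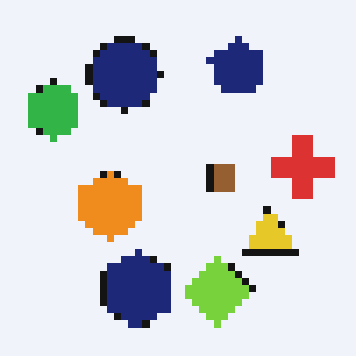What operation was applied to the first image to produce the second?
It was pixelated into visible square blocks.

Shapes are reduced to large square blocks; fine edges and outlines are lost — a downscale-then-upscale (mosaic) effect.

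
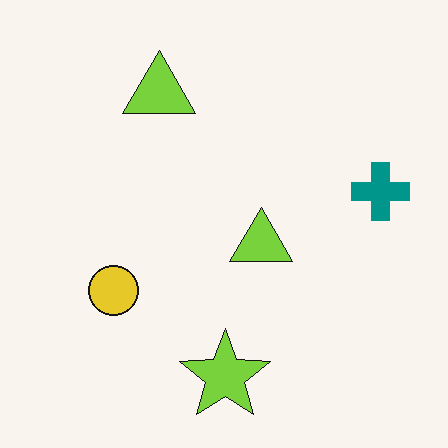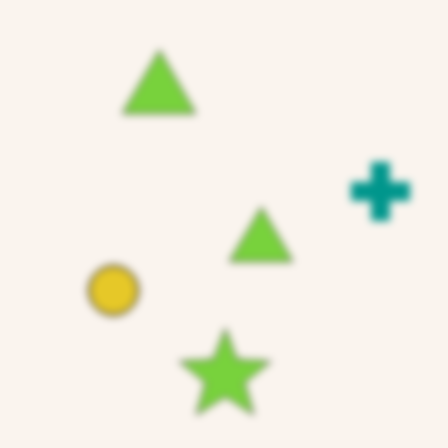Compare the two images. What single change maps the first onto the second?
It was moderately blurred.

Shape edges and outlines are uniformly softened across the whole image.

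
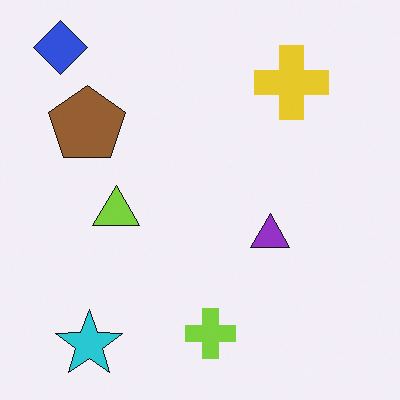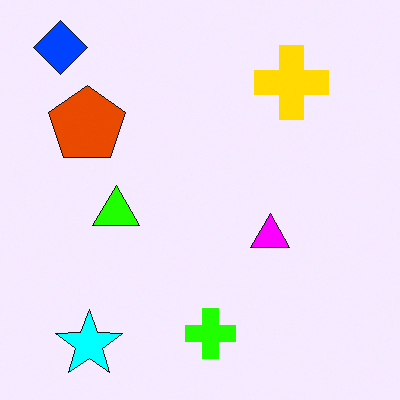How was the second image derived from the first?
Heavily oversaturated.

All colors are more vivid — a global saturation change.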